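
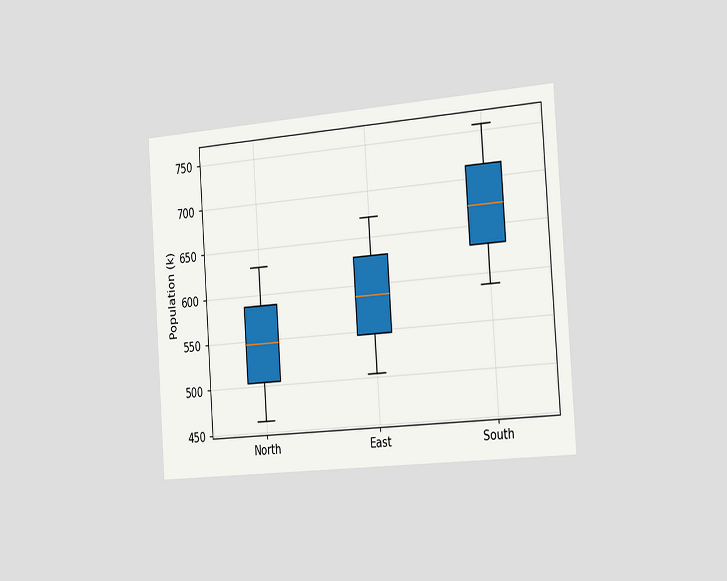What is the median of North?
546k

The chart is tilted about 4° counter-clockwise and viewed slightly from the right. The median line in the North box sits at 546k.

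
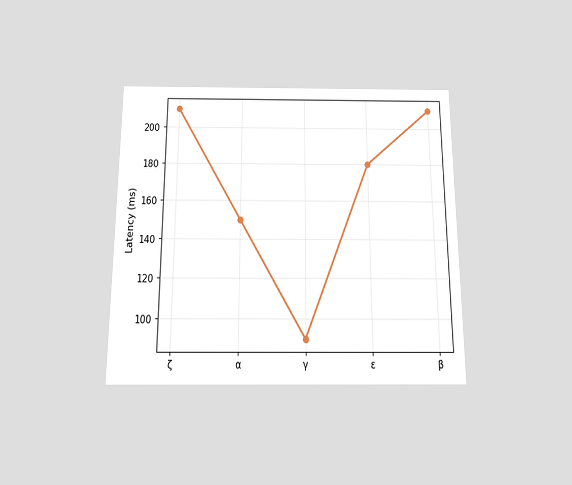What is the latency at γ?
90ms

The chart is viewed slightly from below. At γ, the line is at 90ms.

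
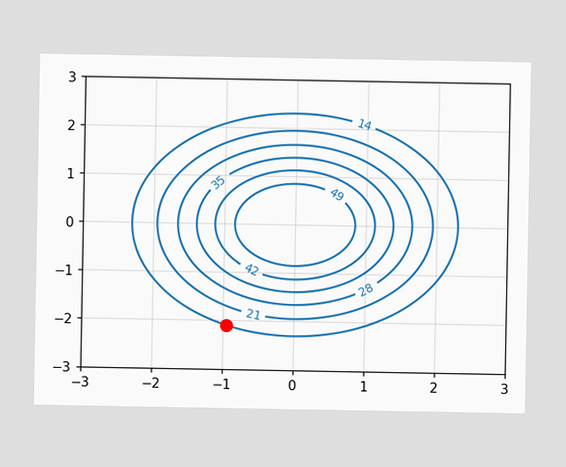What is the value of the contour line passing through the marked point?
14

The marked point sits on the contour labelled 14.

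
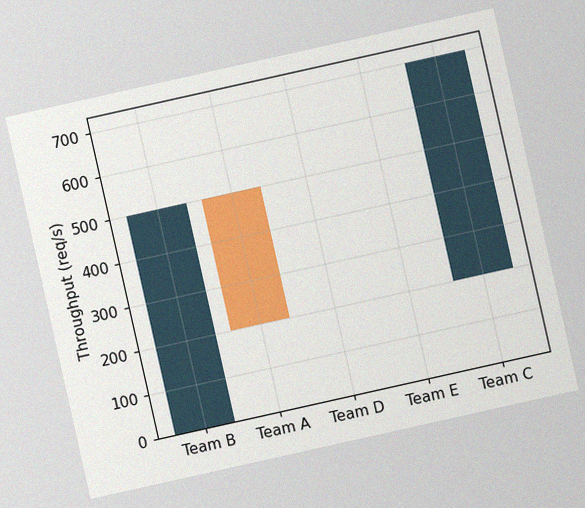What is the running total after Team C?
The chart is tilted about 13° counter-clockwise, with some photo noise. After Team C the running total reaches 700req/s.

700req/s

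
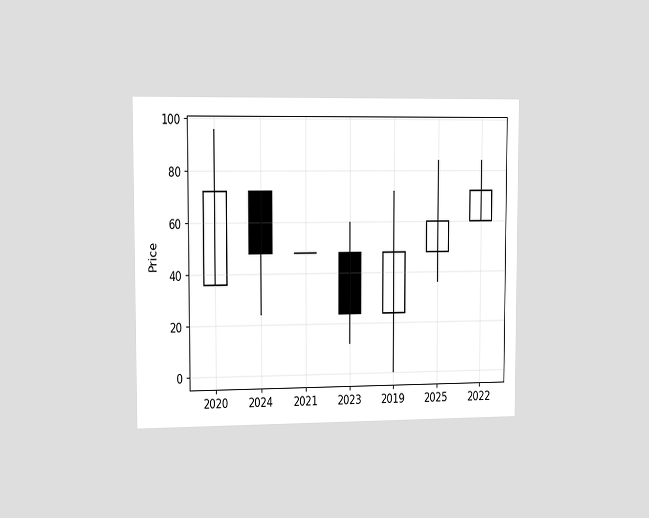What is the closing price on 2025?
The chart is viewed slightly from the left. The 2025 candle closes at 60.

60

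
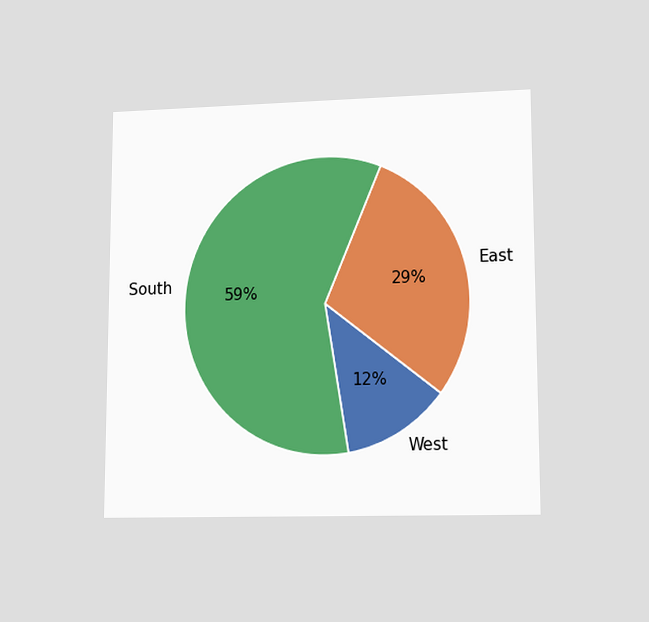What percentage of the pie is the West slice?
The chart is viewed at a slight angle. The West slice takes up 12% of the pie.

12%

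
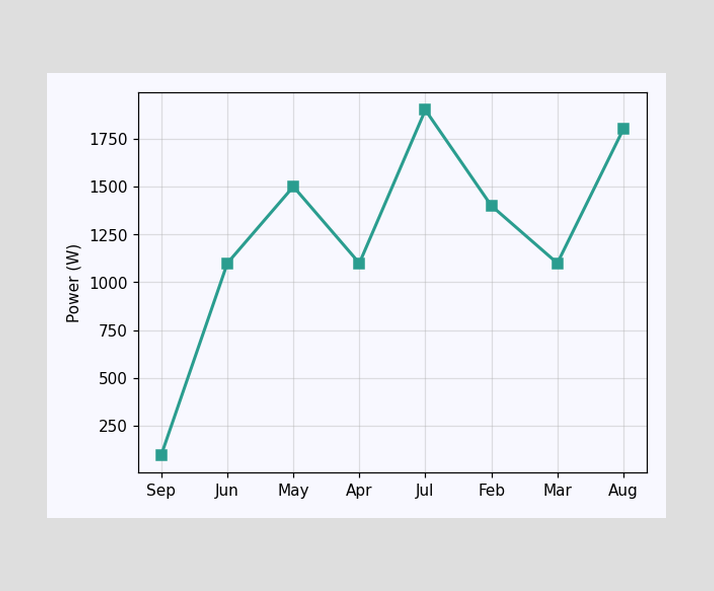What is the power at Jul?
At Jul, the line is at 1900W.

1900W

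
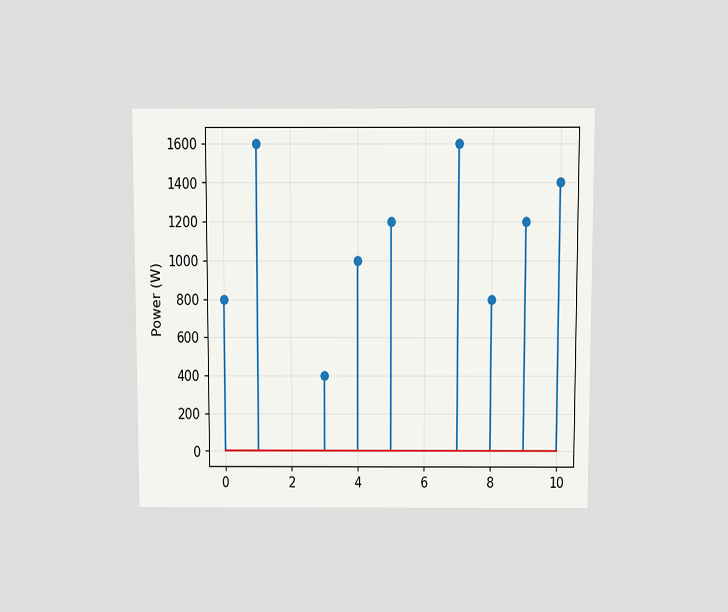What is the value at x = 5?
1200W

The chart is viewed slightly from above. The stem at x=5 reaches 1200W.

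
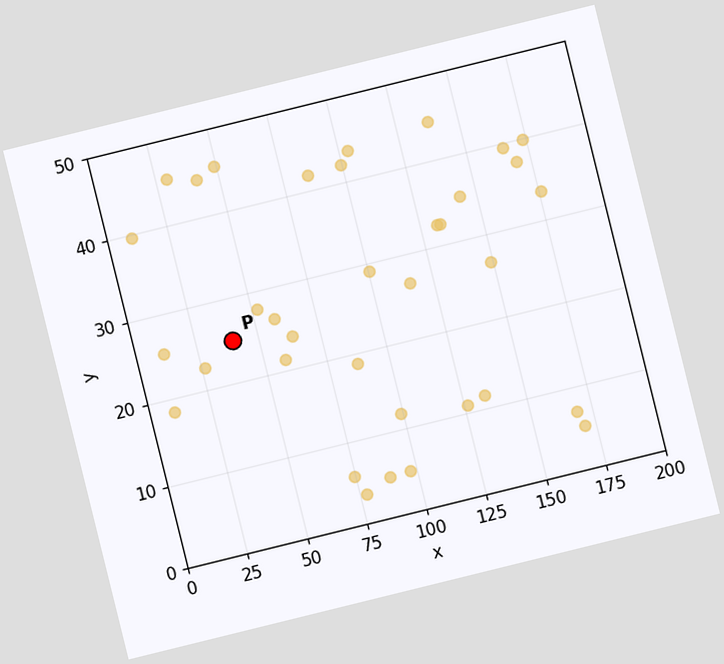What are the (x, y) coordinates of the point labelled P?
The chart is tilted about 14° counter-clockwise. Following the gridlines from P to each axis, P sits at (40, 25).

(40, 25)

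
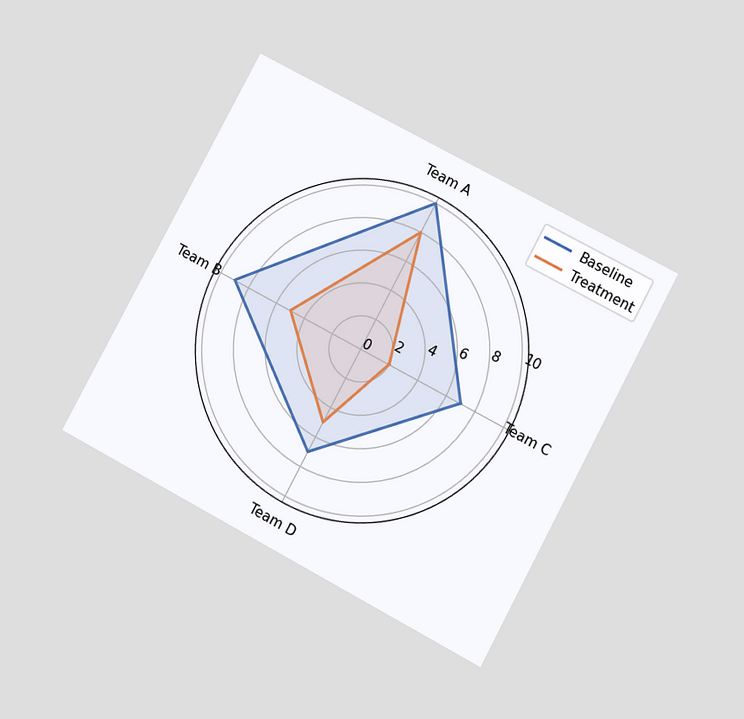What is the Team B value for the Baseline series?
The chart is tilted about 28° clockwise and viewed at a slight angle. On the Team B axis, Baseline reaches 9.

9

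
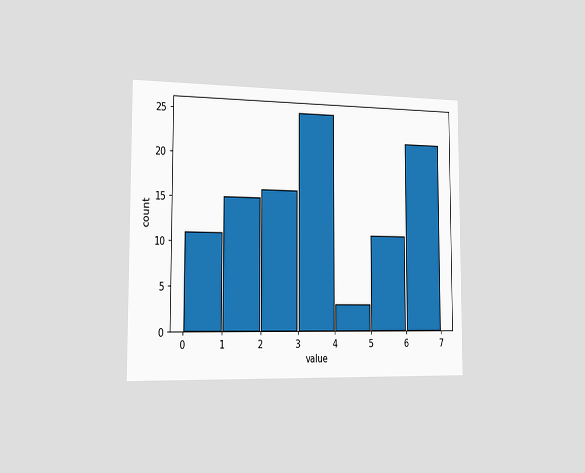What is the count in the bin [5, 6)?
The chart is viewed slightly from the left. The [5, 6) bin has height 11.

11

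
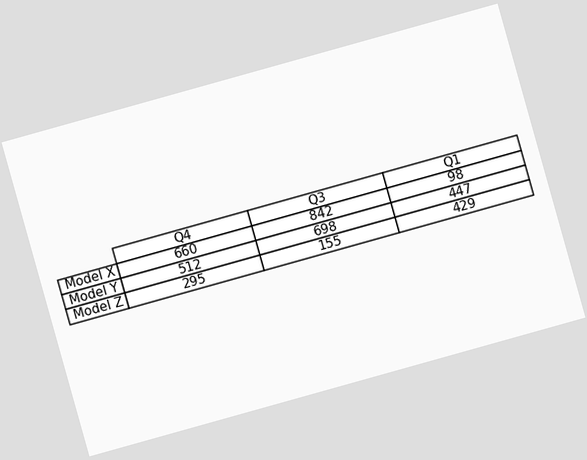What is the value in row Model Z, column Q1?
429

The chart is tilted about 16° counter-clockwise. The (Model Z, Q1) cell reads 429.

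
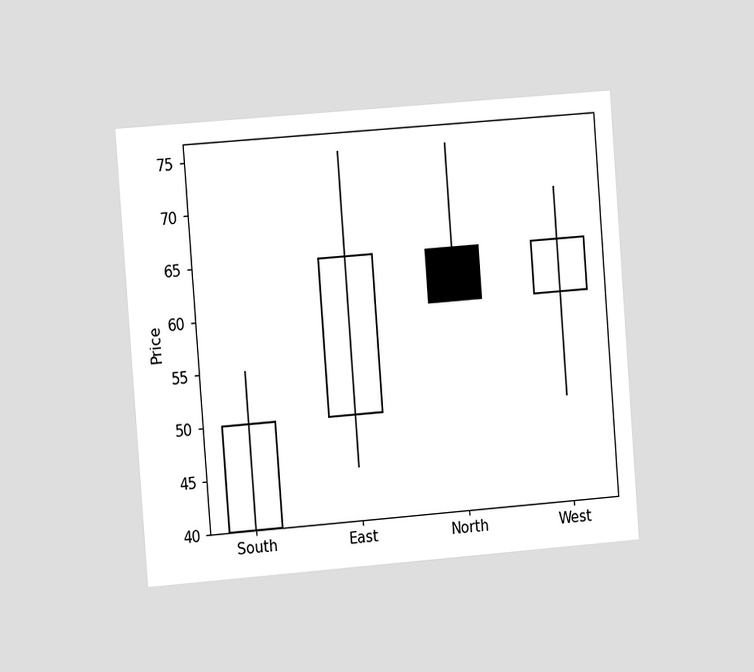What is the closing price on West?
The chart is tilted about 4° counter-clockwise and viewed slightly from the left. The West candle closes at 65.

65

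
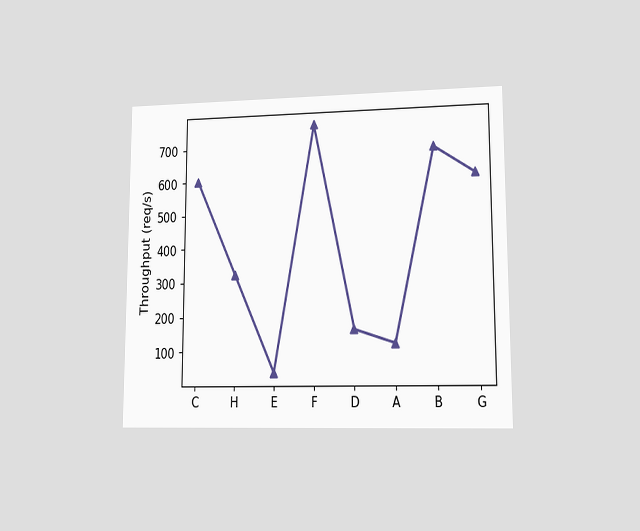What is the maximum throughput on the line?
760req/s

The chart is viewed at a slight angle. The highest point is at F, and reading across to the y-axis gives 760req/s.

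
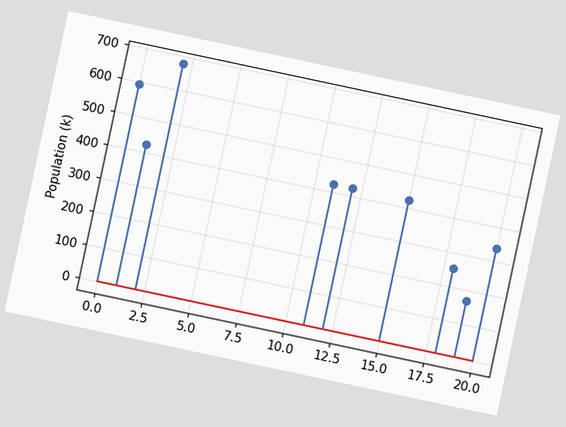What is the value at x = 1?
The chart is tilted about 12° clockwise. The stem at x=1 reaches 425k.

425k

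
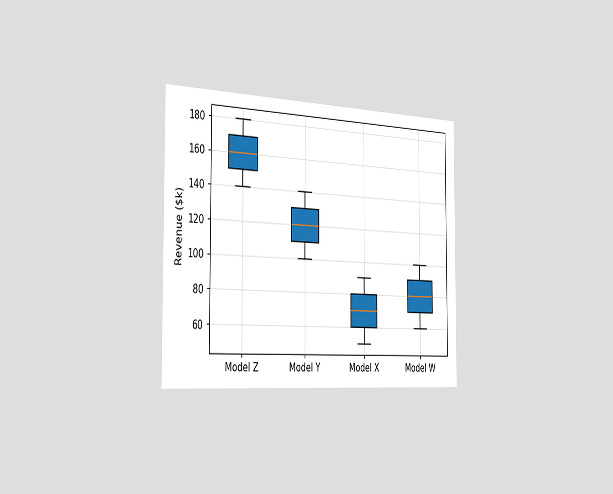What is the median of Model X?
$70k

The chart is viewed slightly from the left. The median line in the Model X box sits at $70k.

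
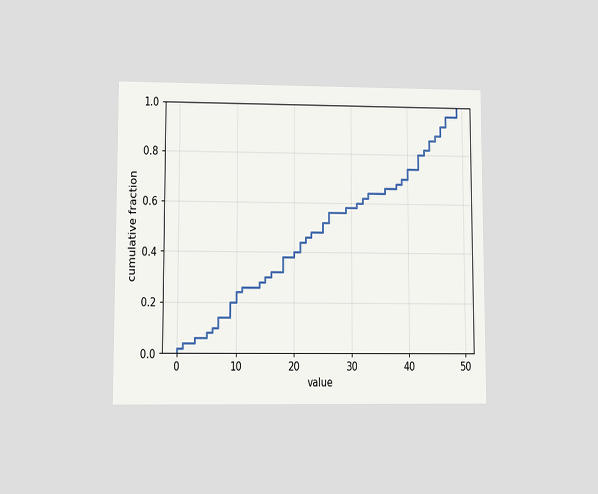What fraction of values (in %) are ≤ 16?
The chart is viewed at a slight angle. At x=16 the ECDF step is at 32%.

32%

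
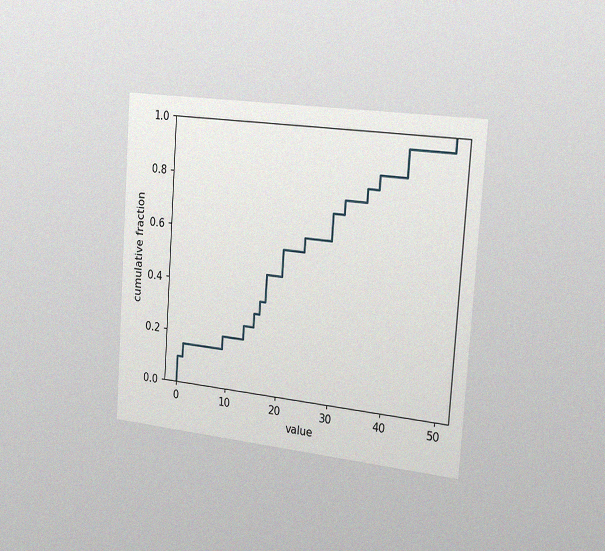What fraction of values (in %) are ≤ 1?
15%

The chart is tilted about 4° clockwise and viewed slightly from the right, with some photo noise. At x=1 the ECDF step is at 15%.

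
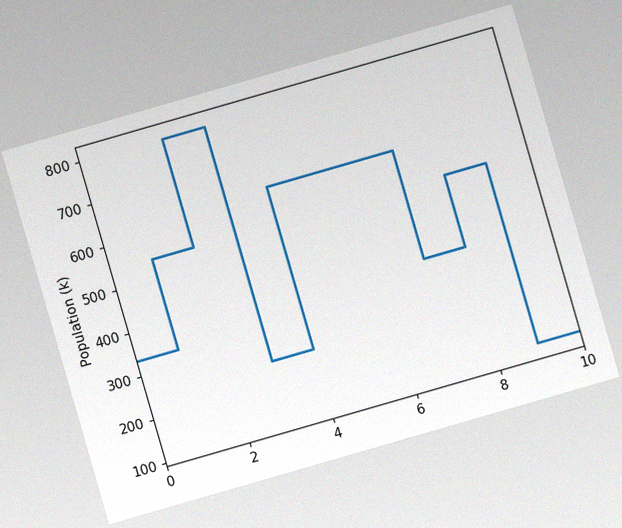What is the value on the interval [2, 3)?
The chart is tilted about 16° counter-clockwise, with some photo noise. On [2, 3) the step sits at 798k.

798k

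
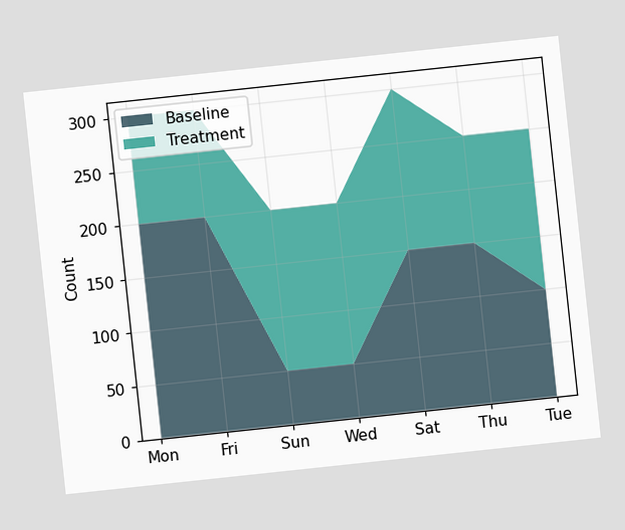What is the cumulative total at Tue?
The chart is tilted about 6° counter-clockwise. The stacked total at Tue reaches 250.

250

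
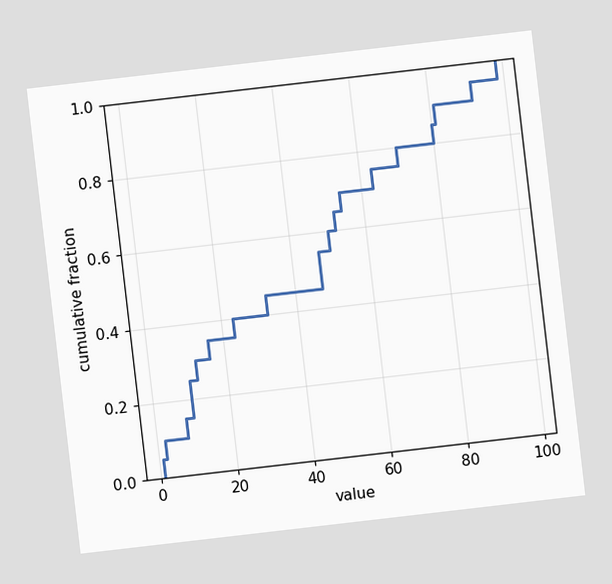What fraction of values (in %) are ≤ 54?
70%

The chart is tilted about 7° counter-clockwise. At x=54 the ECDF step is at 70%.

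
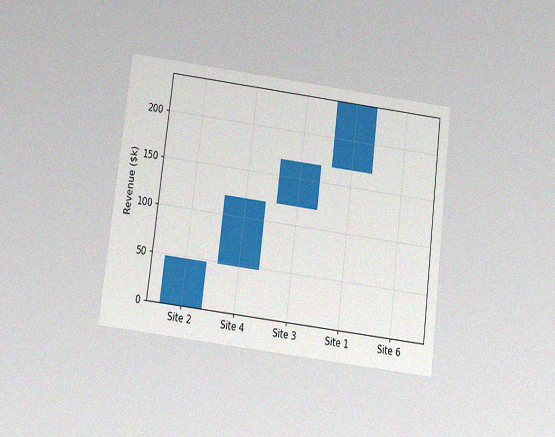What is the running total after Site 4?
The chart is tilted about 7° clockwise and viewed at a slight angle, with some photo noise. After Site 4 the running total reaches $120k.

$120k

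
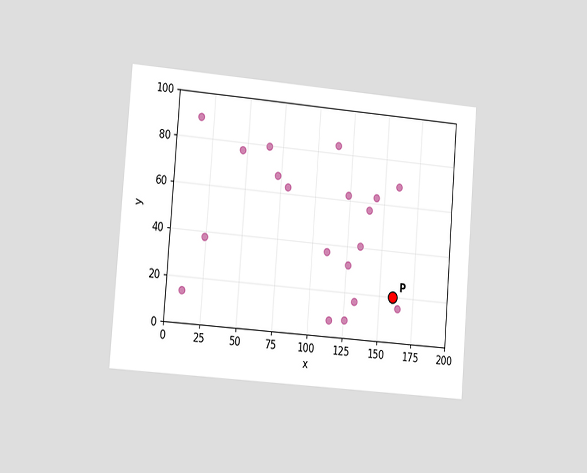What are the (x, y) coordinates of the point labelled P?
(160, 20)

The chart is tilted about 5° clockwise and viewed slightly from the left. Following the gridlines from P to each axis, P sits at (160, 20).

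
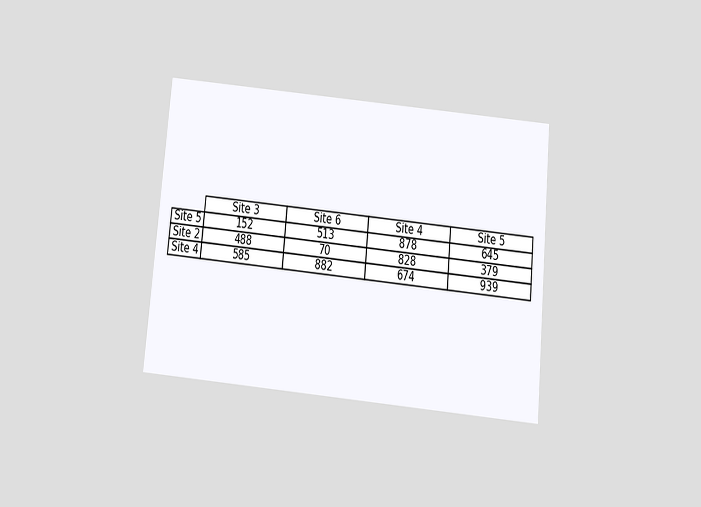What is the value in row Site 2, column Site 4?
The chart is tilted about 5° clockwise and viewed slightly from below. The (Site 2, Site 4) cell reads 828.

828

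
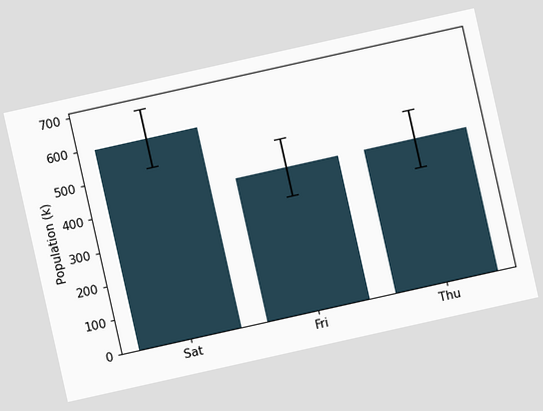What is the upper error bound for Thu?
The chart is tilted about 13° counter-clockwise. The Thu bar's upper whisker reaches 510k.

510k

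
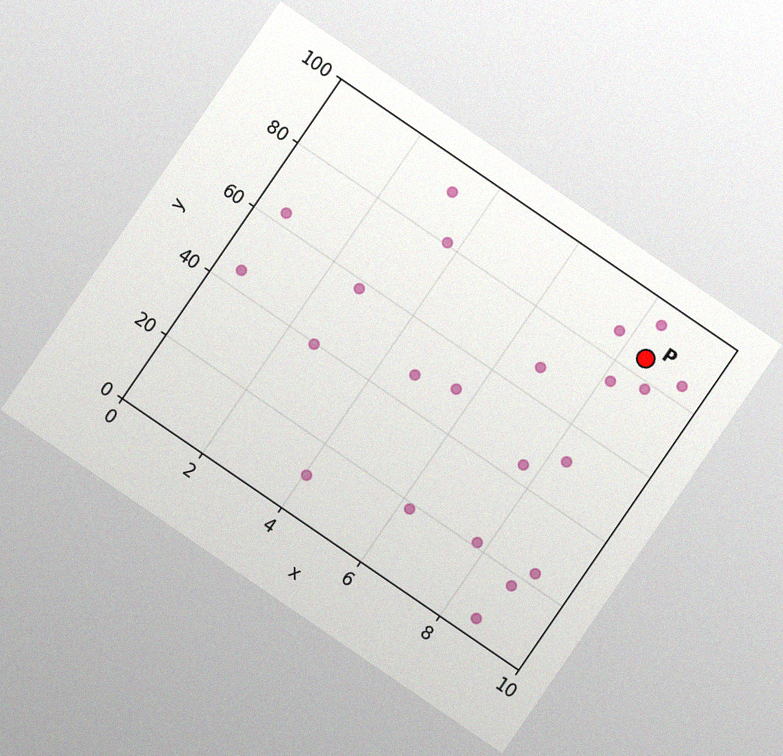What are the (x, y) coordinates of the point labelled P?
(8.5, 85)

The chart is tilted about 34° clockwise, with some photo noise. Following the gridlines from P to each axis, P sits at (8.5, 85).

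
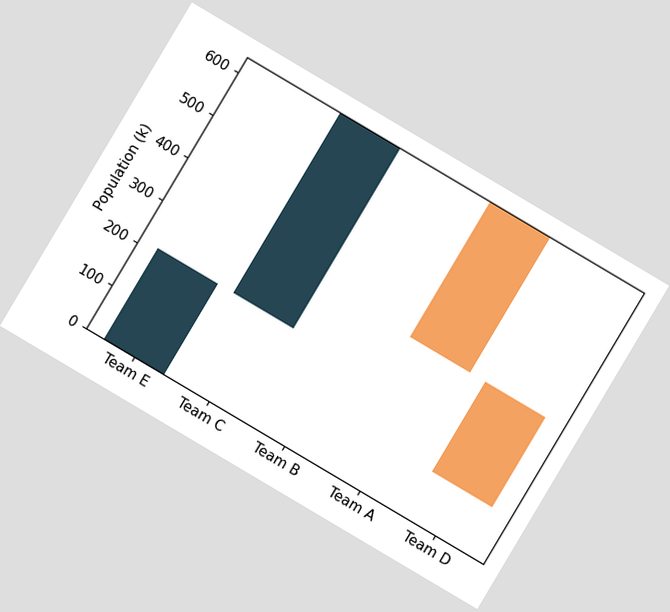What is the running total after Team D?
106k

The chart is tilted about 31° clockwise. After Team D the running total reaches 106k.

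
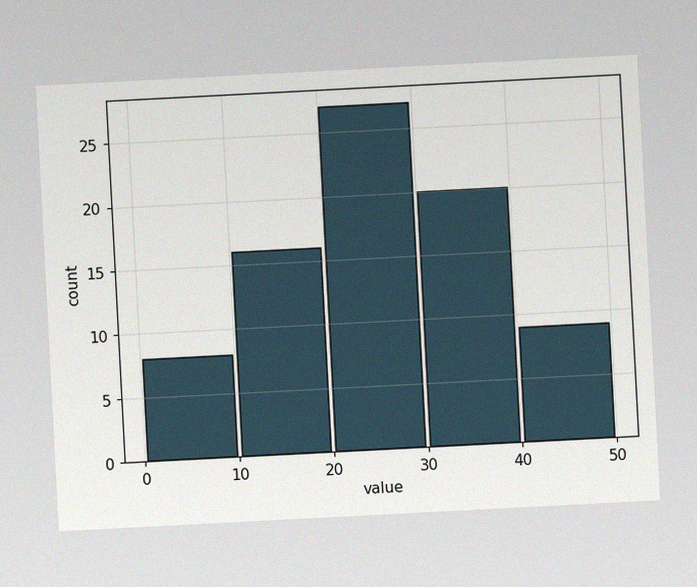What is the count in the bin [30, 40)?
20

The chart is tilted about 3° counter-clockwise, with some photo noise. The [30, 40) bin has height 20.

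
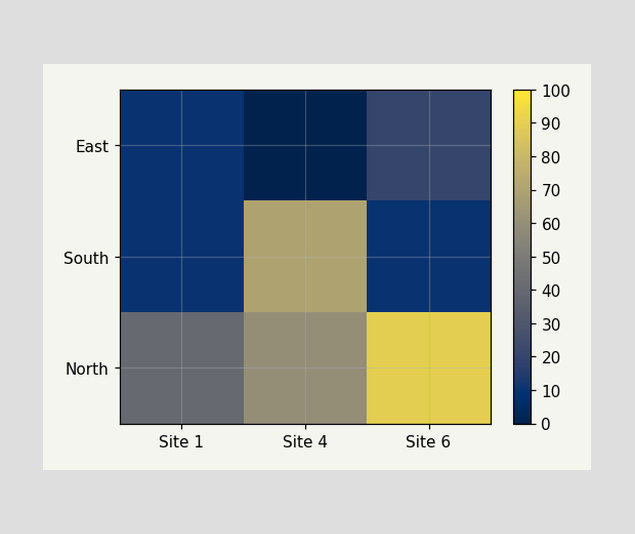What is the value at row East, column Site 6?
Matching cell (East, Site 6) against the colorbar gives 20.

20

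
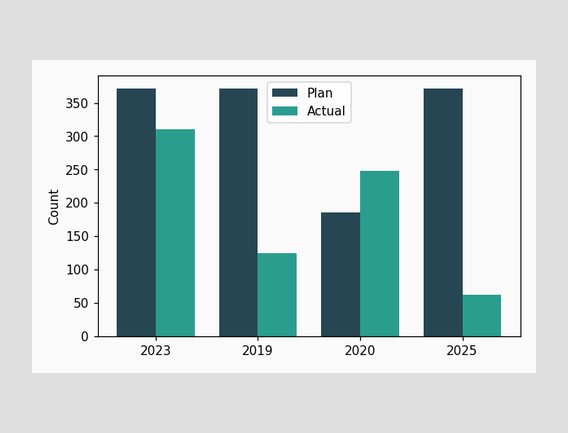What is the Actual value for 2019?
The Actual bar at 2019 reaches 124 on the y-axis.

124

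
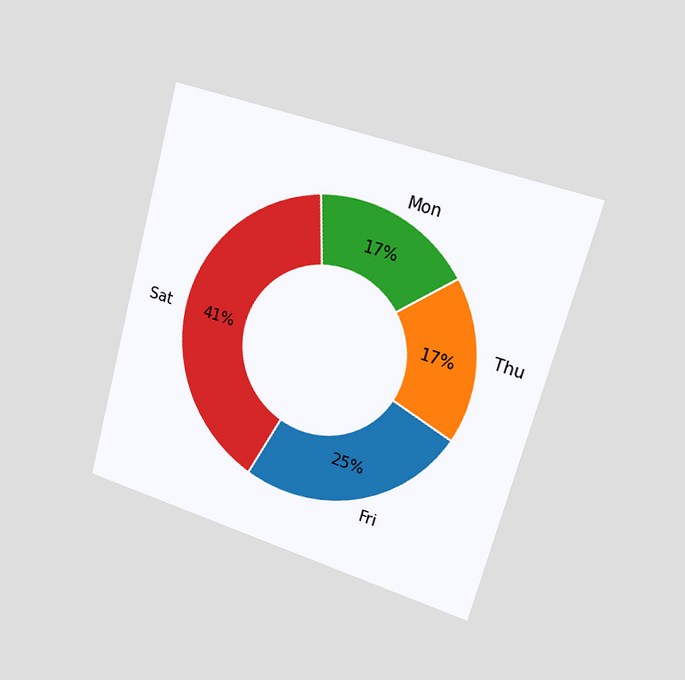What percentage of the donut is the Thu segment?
17%

The chart is tilted about 15° clockwise and viewed slightly from the right. The Thu segment takes up 17% of the ring.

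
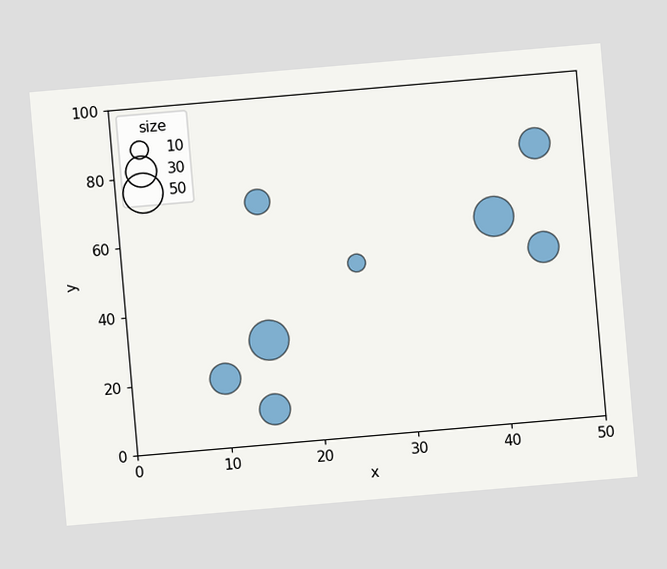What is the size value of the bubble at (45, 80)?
The chart is tilted about 5° counter-clockwise. Matching the bubble at (45, 80) against the size legend gives 30.

30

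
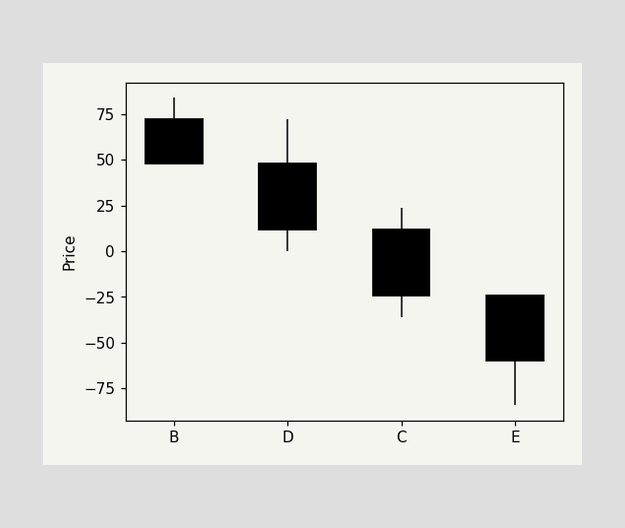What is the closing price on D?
12

The D candle closes at 12.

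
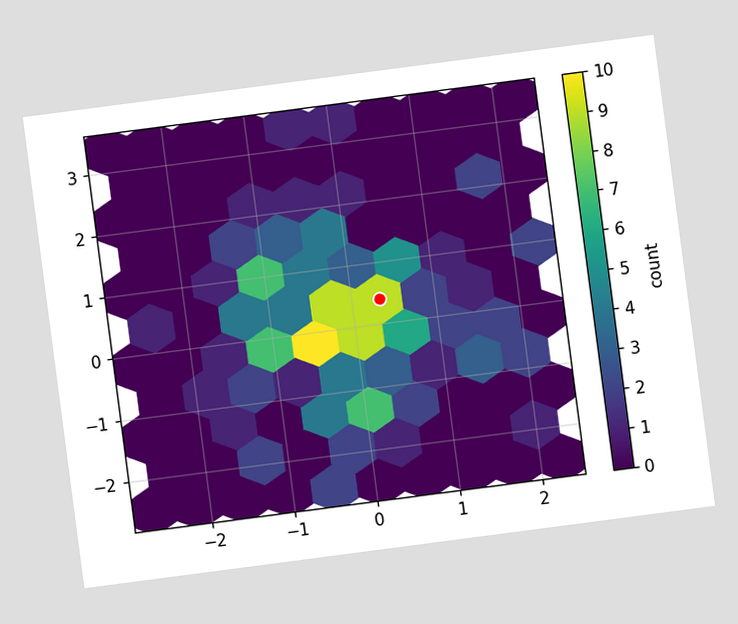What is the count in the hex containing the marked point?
The chart is tilted about 7° counter-clockwise. The marked hex reads 9 on the colorbar.

9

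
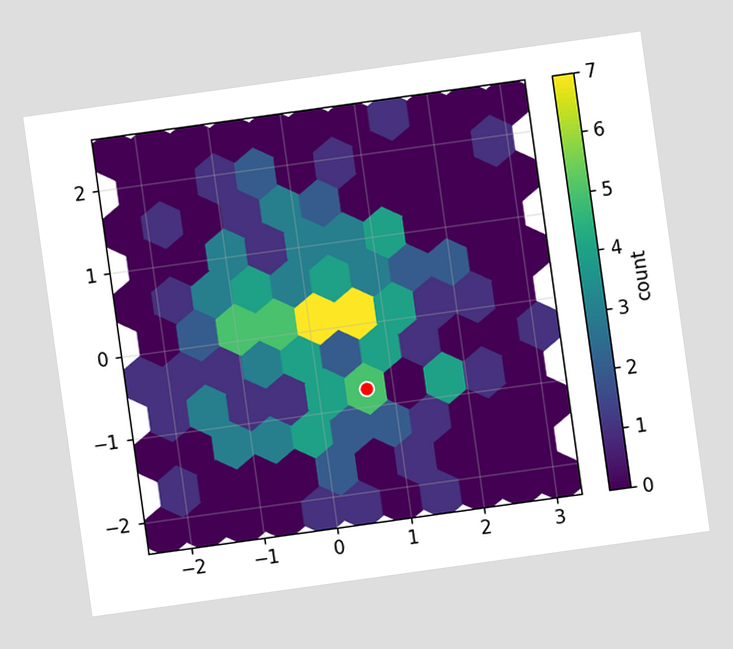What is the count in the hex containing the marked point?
The chart is tilted about 8° counter-clockwise. The marked hex reads 5 on the colorbar.

5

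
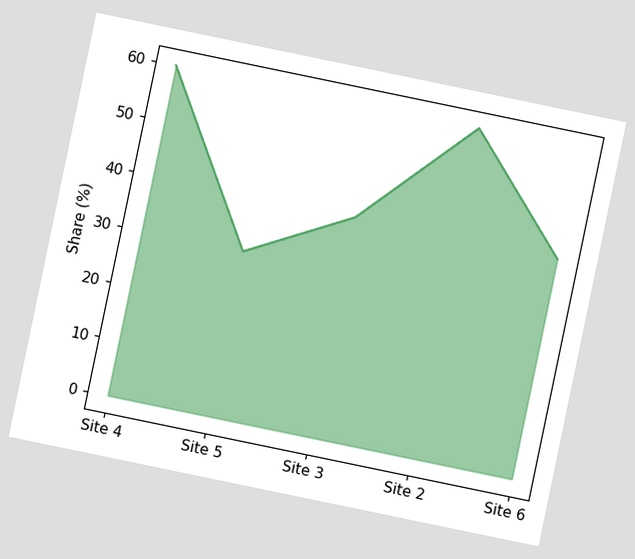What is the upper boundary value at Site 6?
40%

The chart is tilted about 12° clockwise. At Site 6 the upper boundary is at 40%.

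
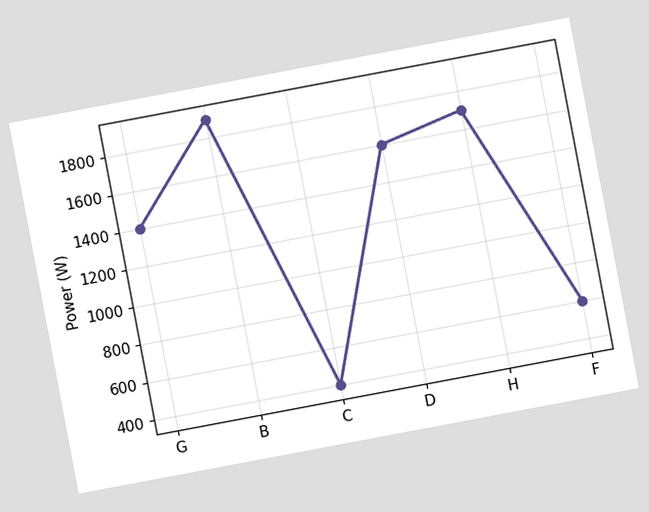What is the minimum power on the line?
The chart is tilted about 11° counter-clockwise. The lowest point is at C, and reading across to the y-axis gives 400W.

400W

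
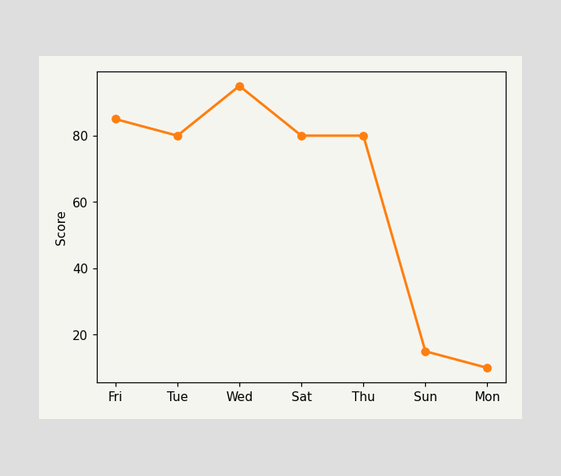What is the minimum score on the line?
10

The lowest point is at Mon, and reading across to the y-axis gives 10.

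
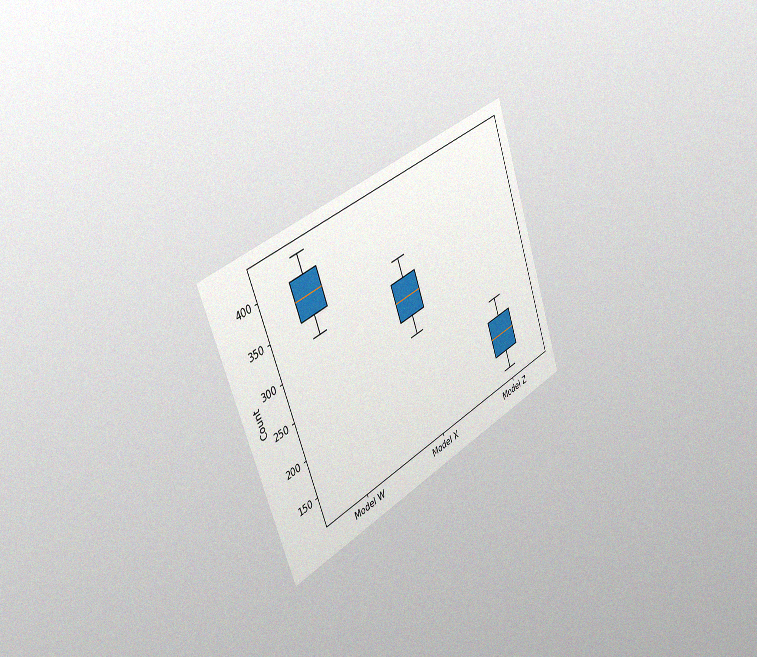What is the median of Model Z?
The chart is tilted about 21° counter-clockwise and viewed slightly from the left, with some photo noise. The median line in the Model Z box sits at 175.

175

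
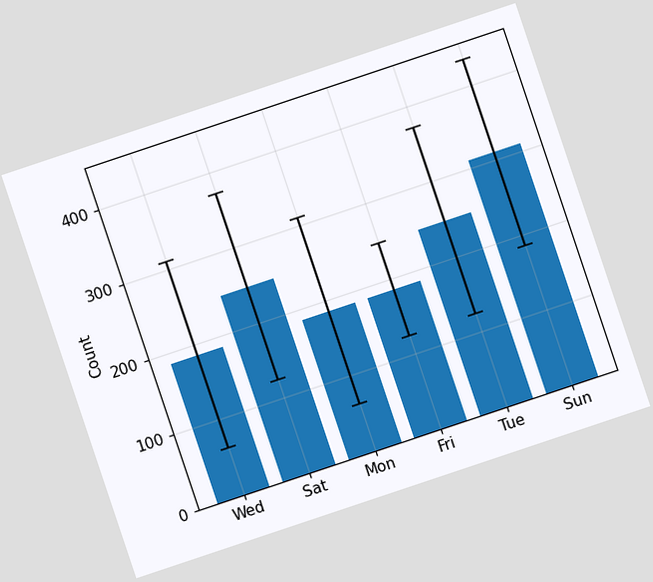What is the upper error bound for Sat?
372

The chart is tilted about 19° counter-clockwise. The Sat bar's upper whisker reaches 372.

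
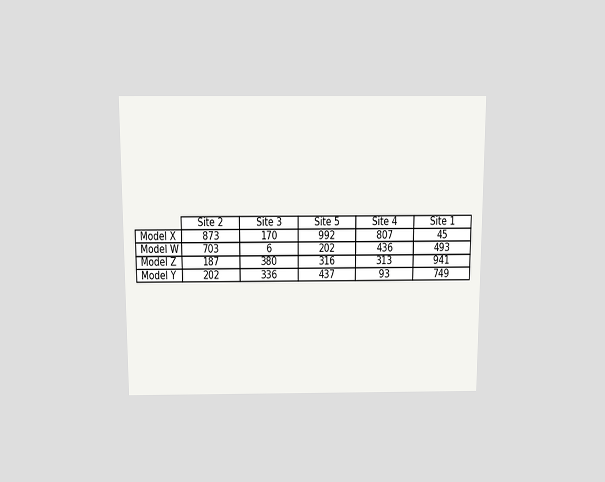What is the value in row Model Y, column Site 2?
202

The chart is viewed slightly from above. The (Model Y, Site 2) cell reads 202.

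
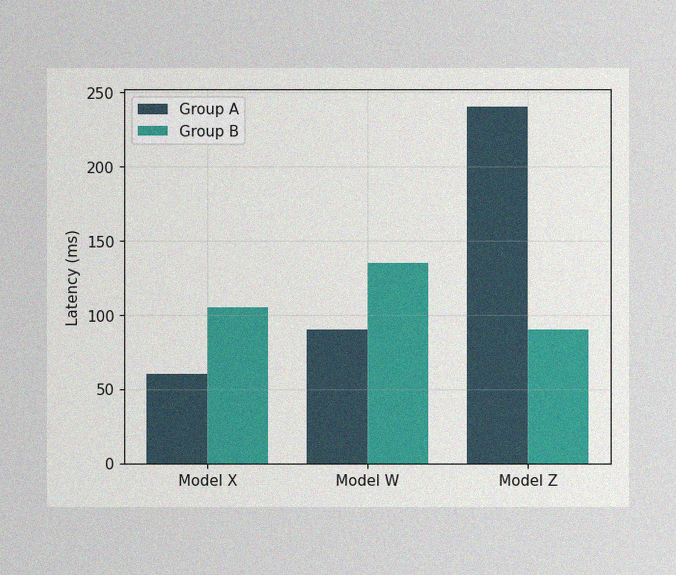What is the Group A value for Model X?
The image has some photo noise and uneven lighting. The Group A bar at Model X reaches 60ms on the y-axis.

60ms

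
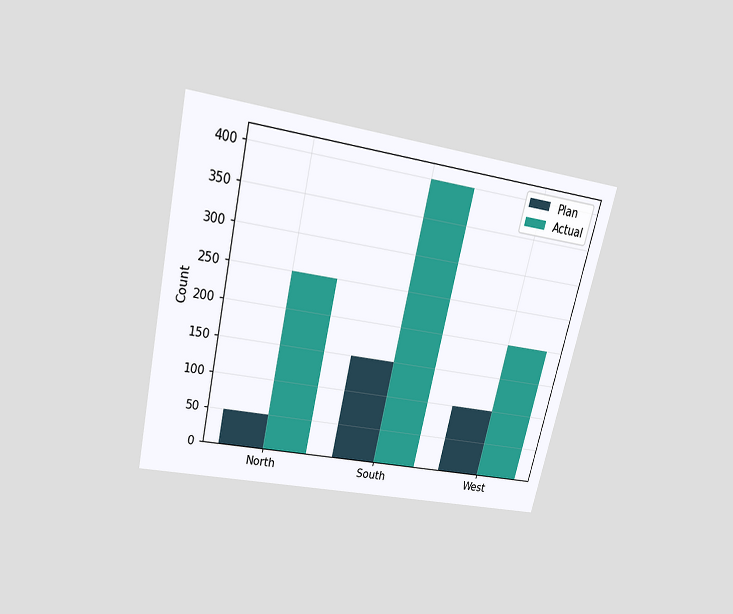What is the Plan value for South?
150

The chart is tilted about 13° clockwise and viewed slightly from above. The Plan bar at South reaches 150 on the y-axis.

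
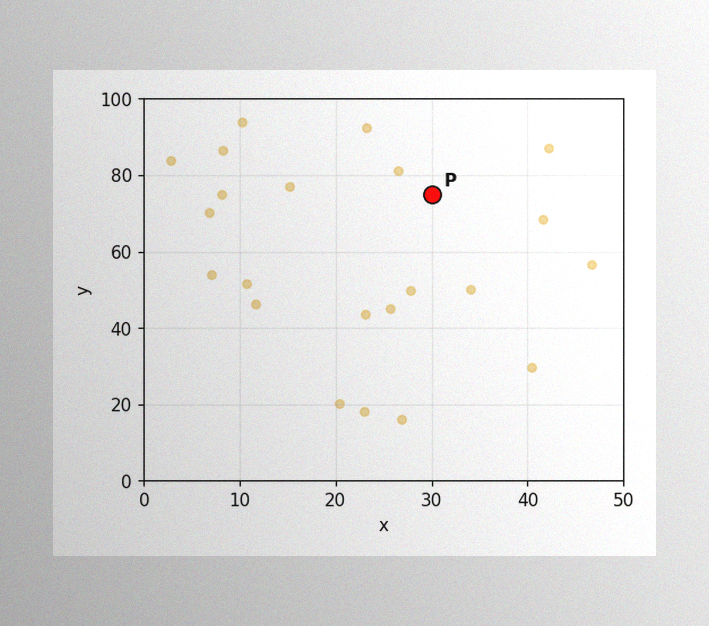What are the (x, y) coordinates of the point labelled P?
(30, 75)

The image has some photo noise and uneven lighting. Following the gridlines from P to each axis, P sits at (30, 75).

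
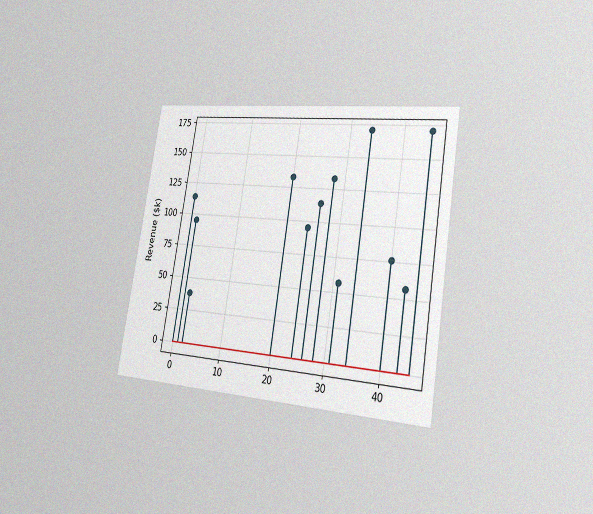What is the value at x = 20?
The chart is tilted about 9° clockwise and viewed slightly from the right, with some photo noise. The stem at x=20 reaches $133k.

$133k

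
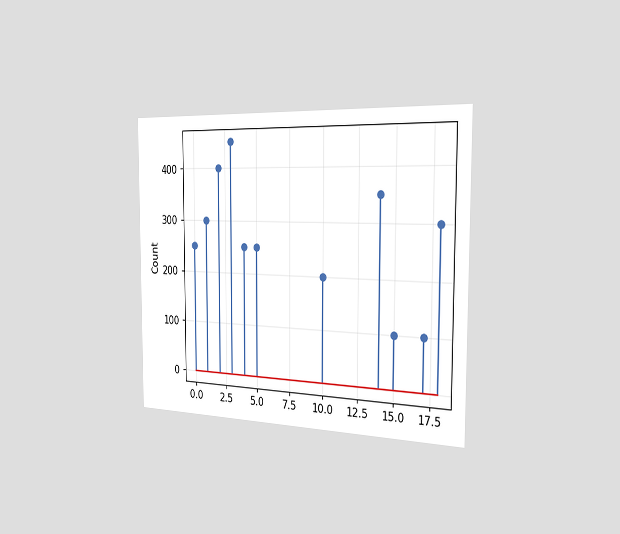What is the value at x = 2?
400

The chart is viewed slightly from the right. The stem at x=2 reaches 400.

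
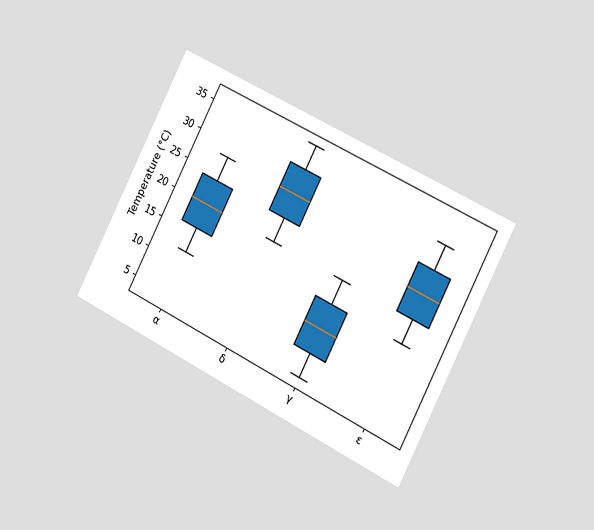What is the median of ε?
The chart is tilted about 27° clockwise and viewed slightly from the right. The median line in the ε box sits at 24°C.

24°C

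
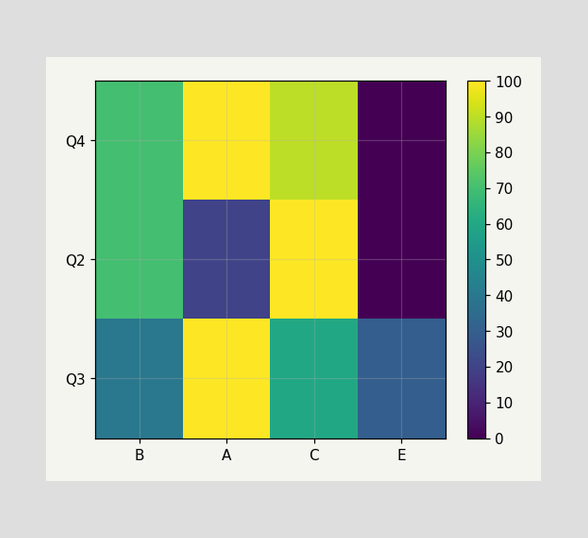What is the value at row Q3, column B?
40

Matching cell (Q3, B) against the colorbar gives 40.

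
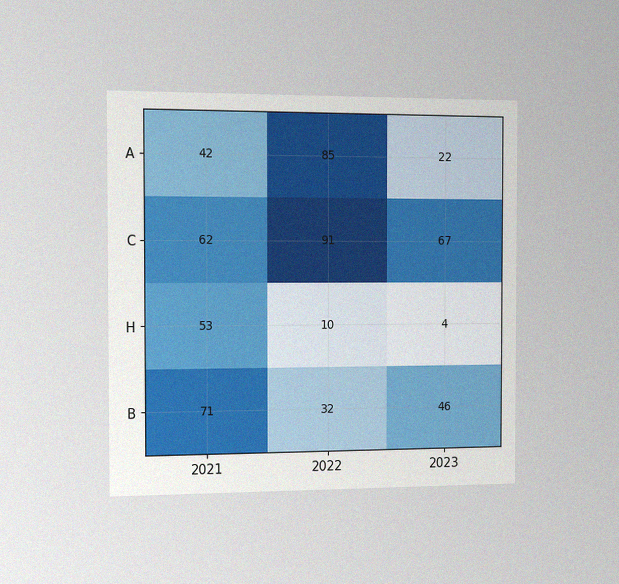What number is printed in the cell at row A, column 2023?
The chart is viewed slightly from the left, with some photo noise. The (A, 2023) cell reads 22.

22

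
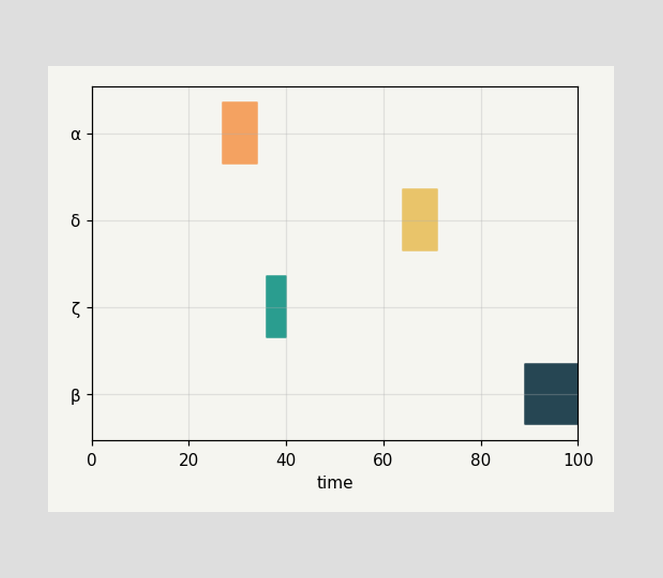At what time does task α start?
The α bar begins at t=27.

27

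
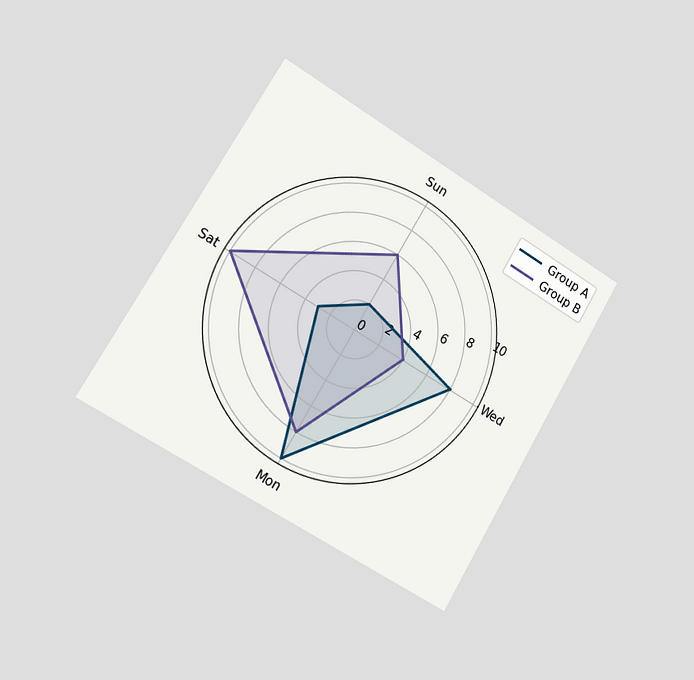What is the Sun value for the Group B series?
6

The chart is tilted about 31° clockwise and viewed slightly from the left. On the Sun axis, Group B reaches 6.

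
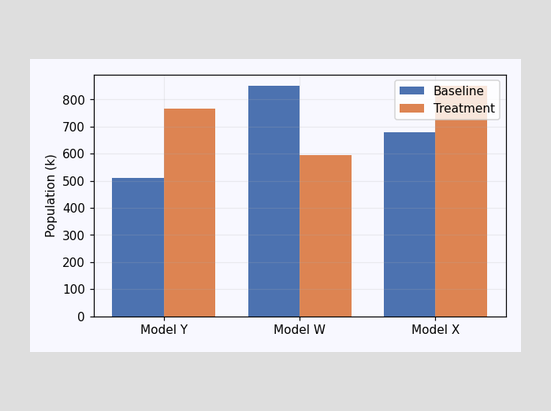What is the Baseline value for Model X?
680k

The Baseline bar at Model X reaches 680k on the y-axis.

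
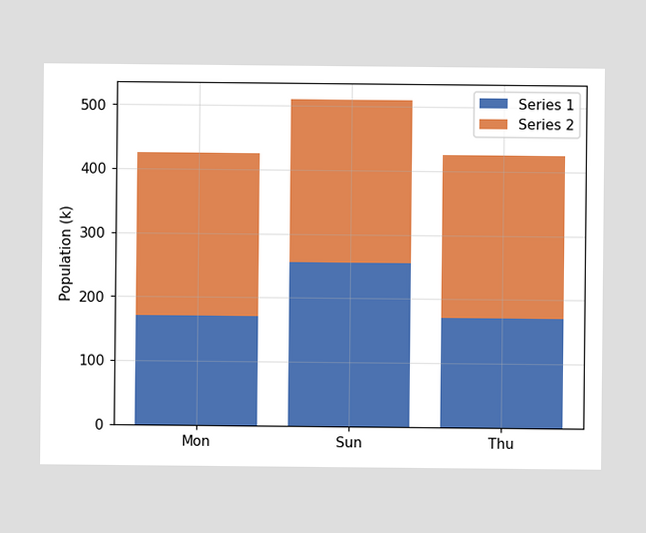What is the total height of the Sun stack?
The Sun stack's top reaches 510k on the y-axis.

510k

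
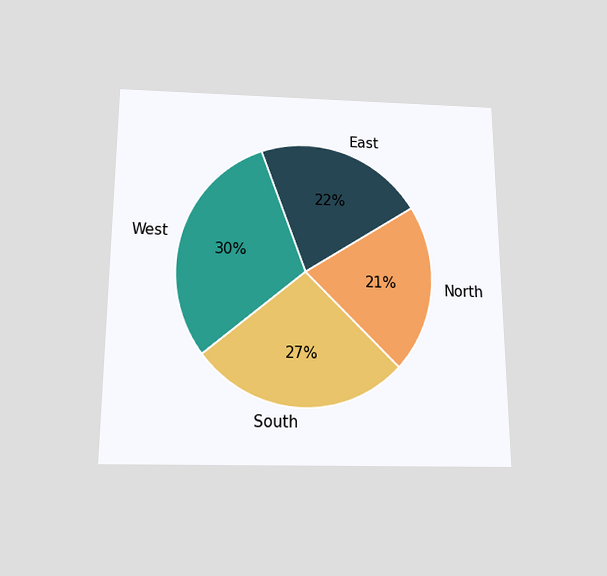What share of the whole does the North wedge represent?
The chart is viewed slightly from below. The North slice takes up 21% of the pie.

21%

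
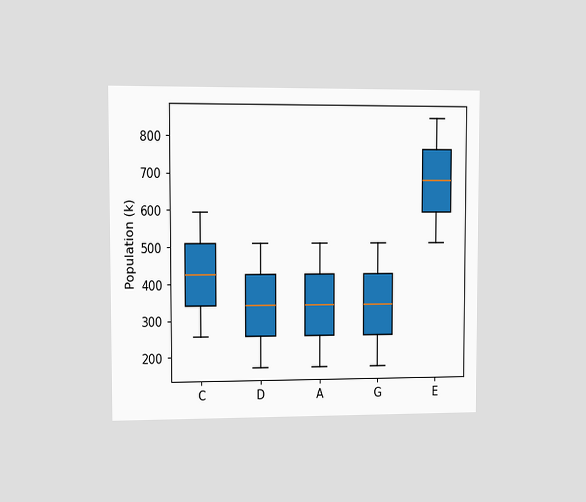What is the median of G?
340k

The chart is viewed at a slight angle. The median line in the G box sits at 340k.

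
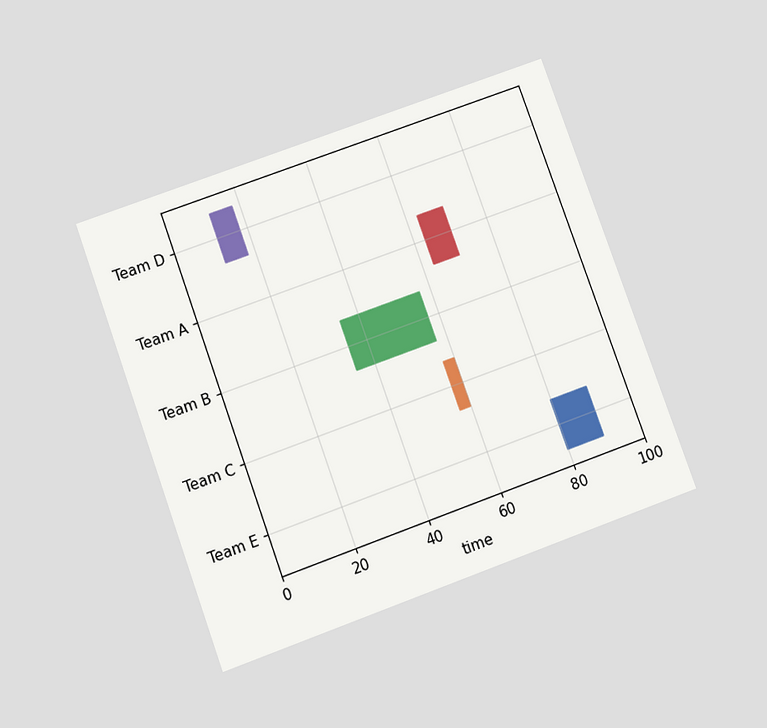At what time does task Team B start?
The chart is tilted about 20° counter-clockwise and viewed slightly from below. The Team B bar begins at t=35.

35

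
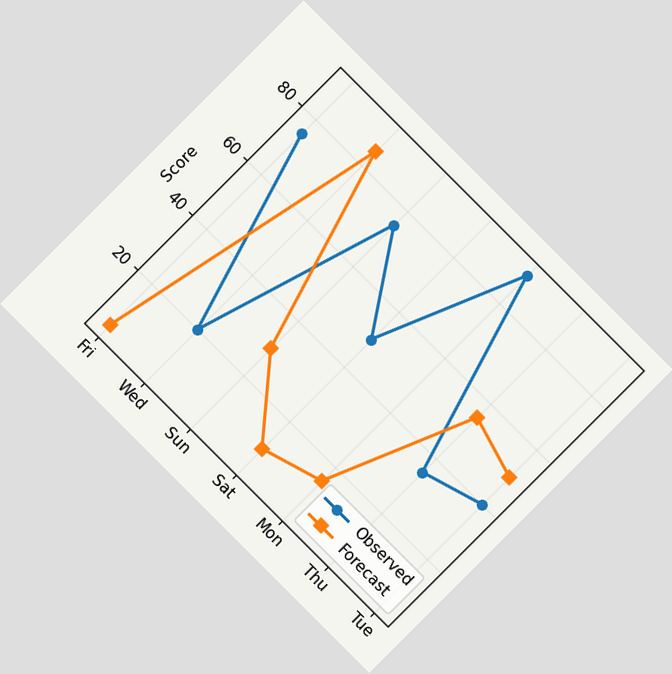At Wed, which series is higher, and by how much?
The chart is tilted about 45° clockwise. At Wed, Forecast sits above the other line by 65.

Forecast, by 65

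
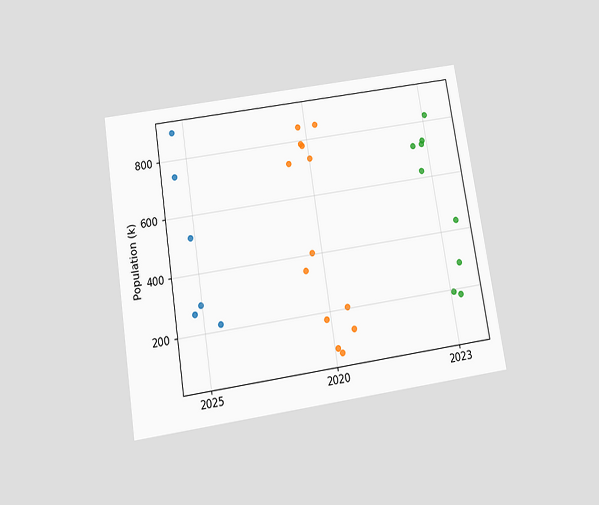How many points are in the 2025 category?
The chart is tilted about 9° counter-clockwise and viewed slightly from below. Counting the markers in the 2025 column gives 6.

6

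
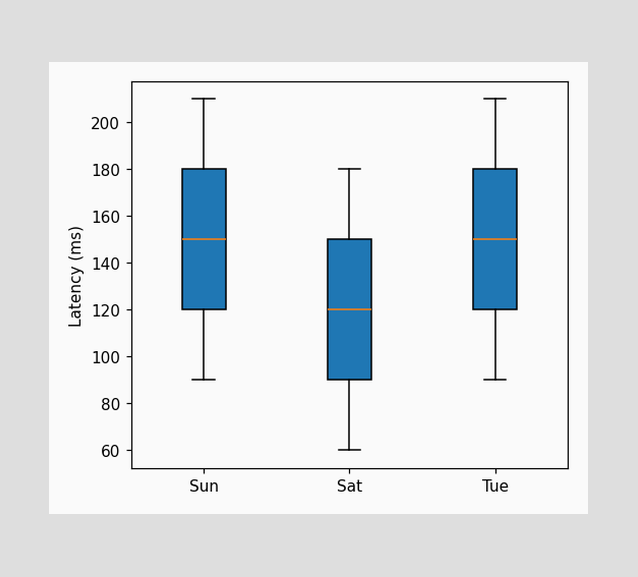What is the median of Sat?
The median line in the Sat box sits at 120ms.

120ms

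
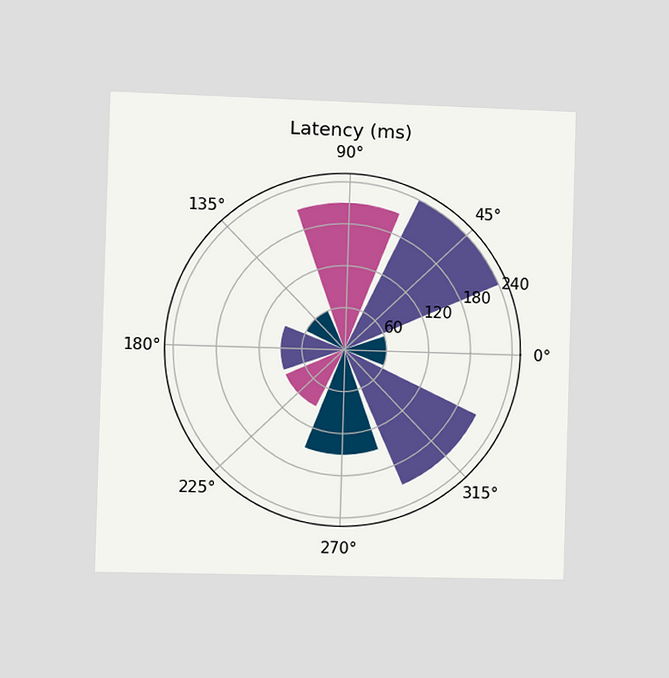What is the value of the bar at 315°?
210ms

The chart is viewed slightly from the left. The bar at 315° reaches 210ms on the radial axis.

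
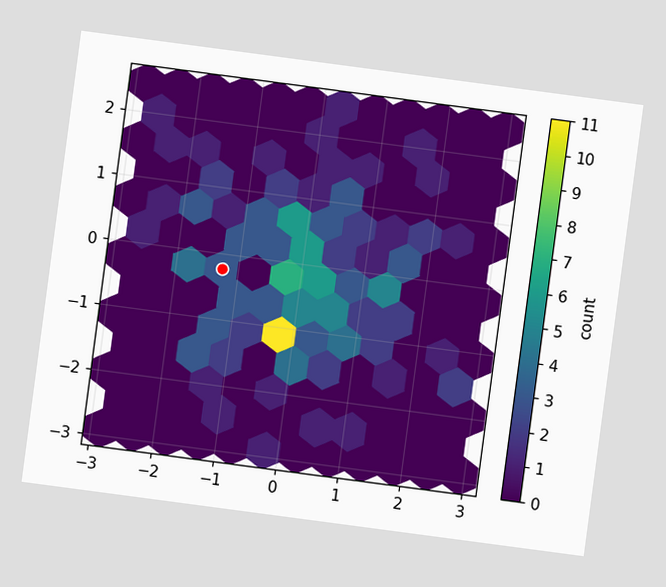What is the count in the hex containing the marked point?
3

The chart is tilted about 8° clockwise. The marked hex reads 3 on the colorbar.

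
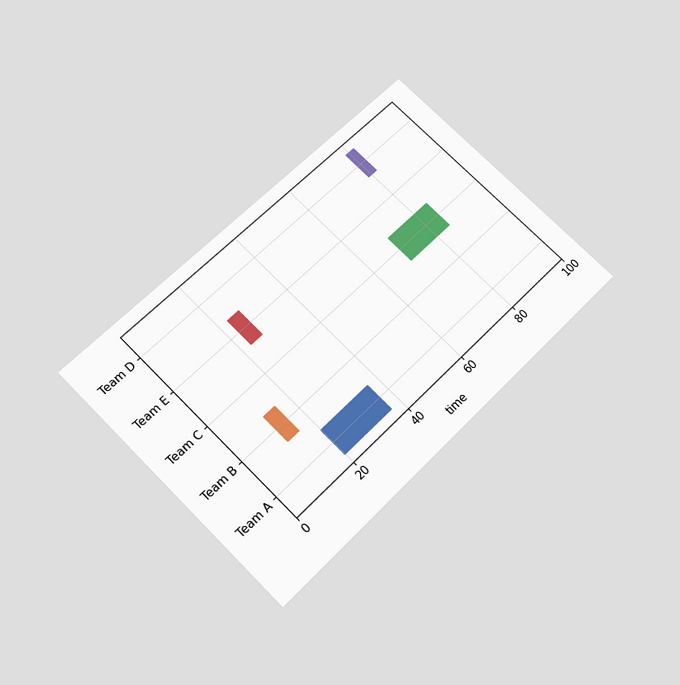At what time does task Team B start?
The chart is tilted about 45° counter-clockwise and viewed slightly from below. The Team B bar begins at t=12.

12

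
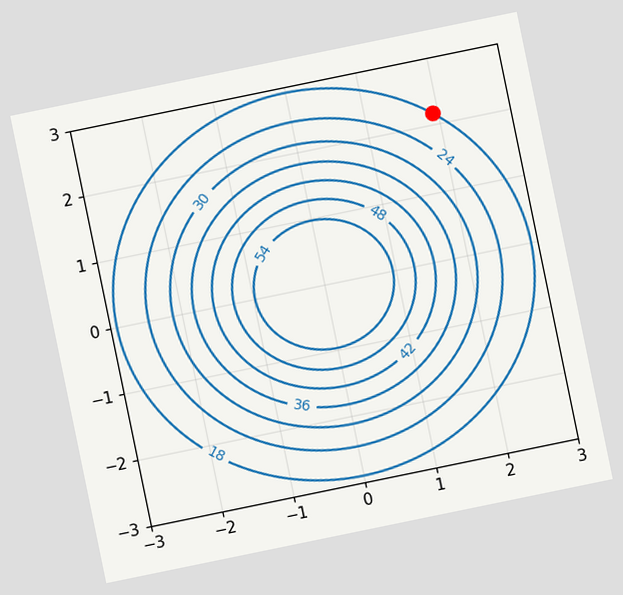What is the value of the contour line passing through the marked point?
18

The chart is tilted about 12° counter-clockwise. The marked point sits on the contour labelled 18.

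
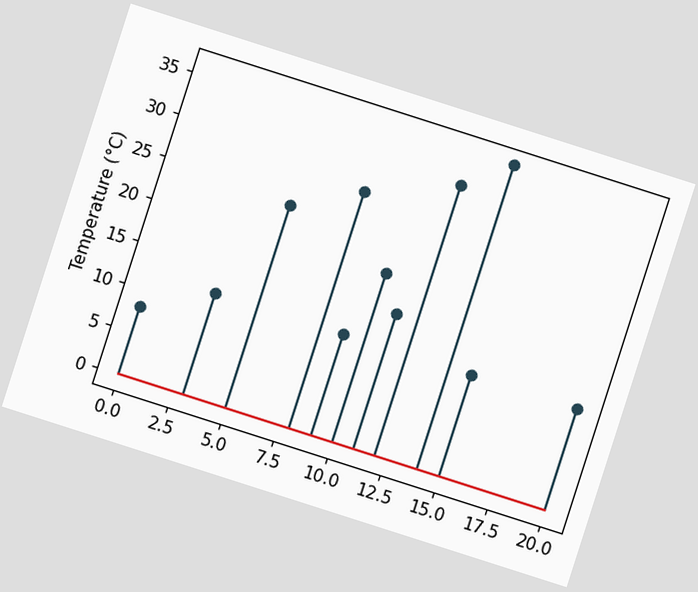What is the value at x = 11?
16°C

The chart is tilted about 18° clockwise. The stem at x=11 reaches 16°C.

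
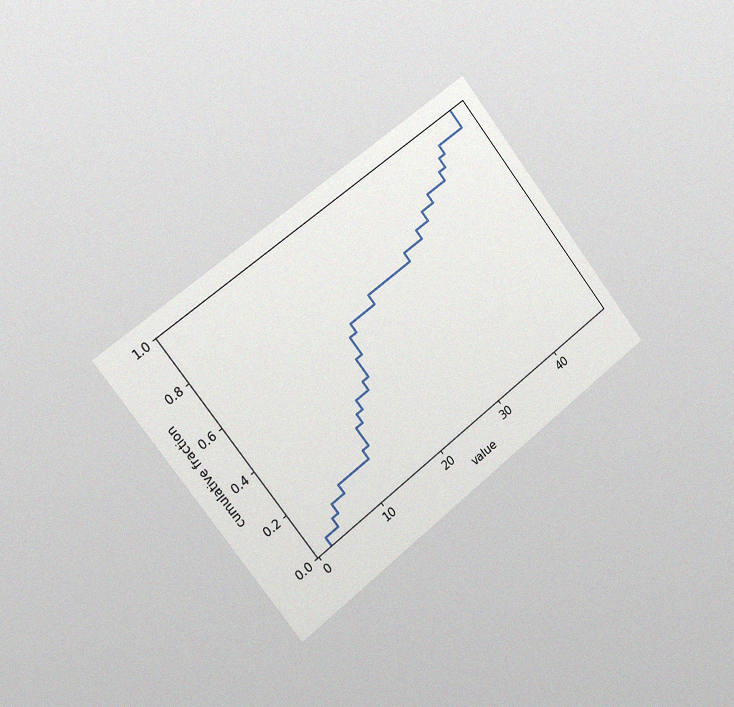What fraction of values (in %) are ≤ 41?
The chart is tilted about 38° counter-clockwise and viewed slightly from the left, with some photo noise. At x=41 the ECDF step is at 84%.

84%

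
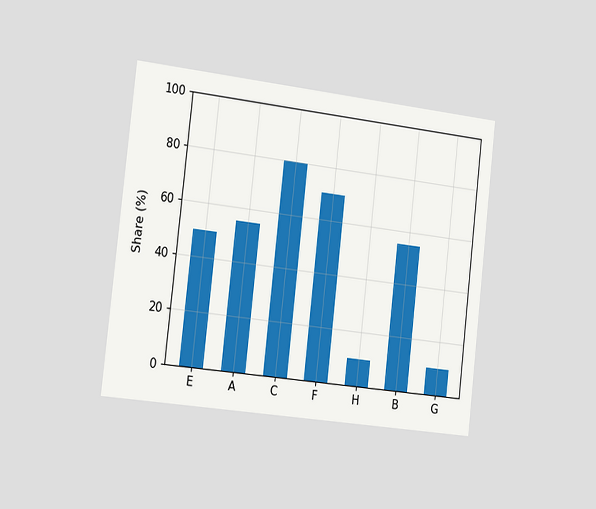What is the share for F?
The chart is tilted about 7° clockwise and viewed slightly from the left. Reading along the chart's y-axis, the F bar reaches 70%.

70%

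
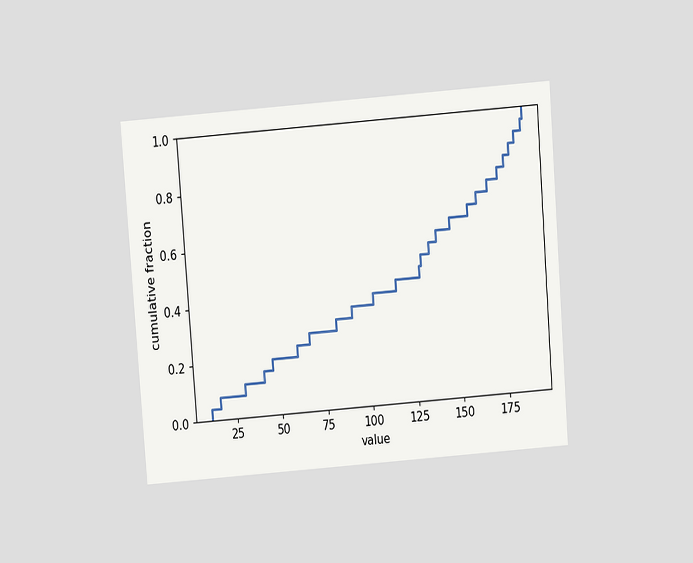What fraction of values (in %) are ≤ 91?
The chart is tilted about 4° counter-clockwise and viewed slightly from above. At x=91 the ECDF step is at 36%.

36%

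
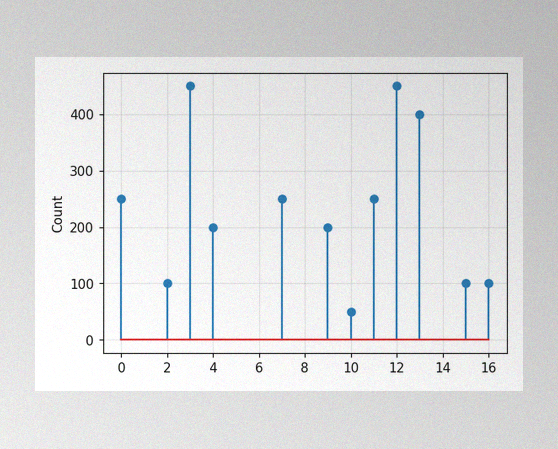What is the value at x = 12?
The image has some photo noise and uneven lighting. The stem at x=12 reaches 450.

450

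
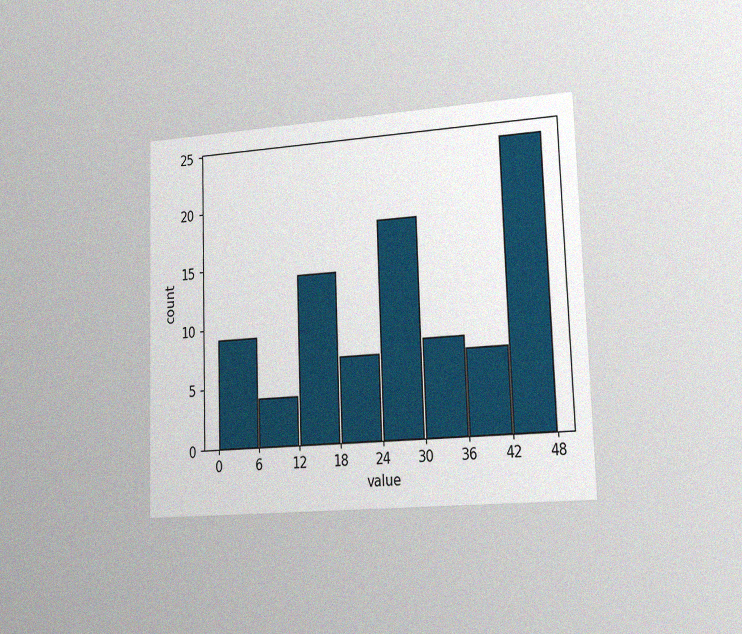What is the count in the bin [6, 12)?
The chart is viewed slightly from the right, with some photo noise. The [6, 12) bin has height 4.

4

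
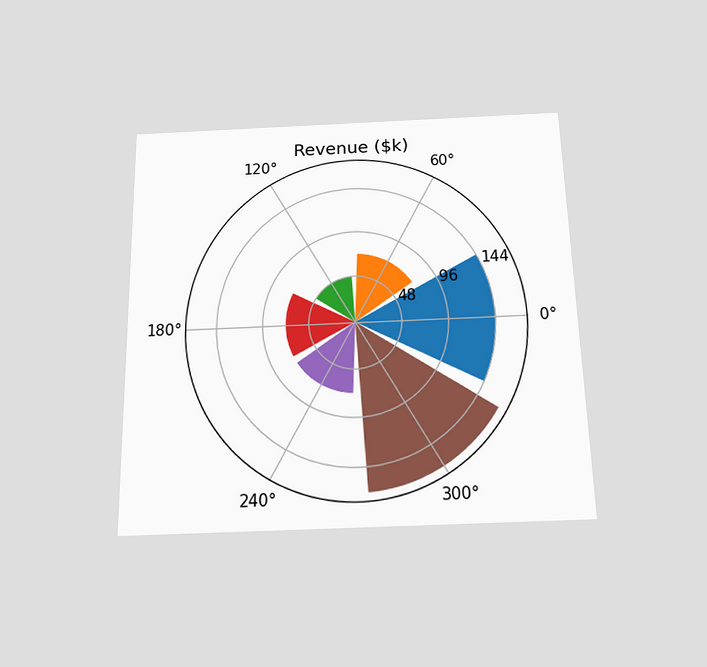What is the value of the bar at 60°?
The chart is viewed slightly from below. The bar at 60° reaches $72k on the radial axis.

$72k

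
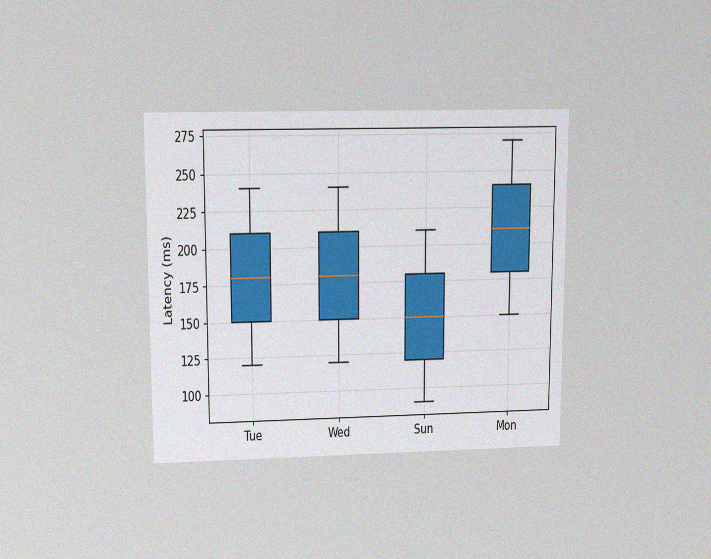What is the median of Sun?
150ms

The chart is viewed slightly from above, with some photo noise. The median line in the Sun box sits at 150ms.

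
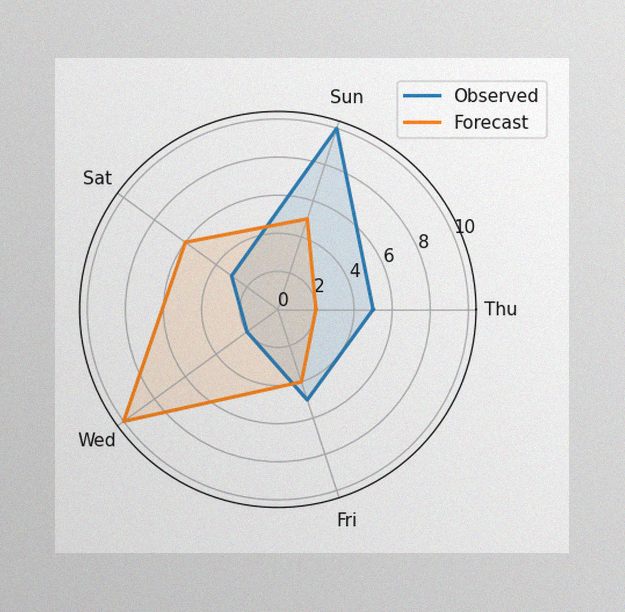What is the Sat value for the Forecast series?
6

The image has some photo noise and uneven lighting. On the Sat axis, Forecast reaches 6.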